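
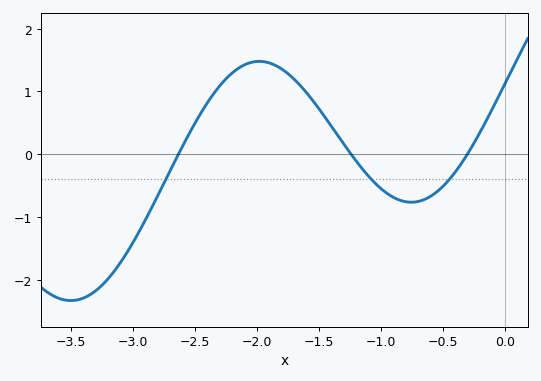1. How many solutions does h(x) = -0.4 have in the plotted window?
3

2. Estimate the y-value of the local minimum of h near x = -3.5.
-2.33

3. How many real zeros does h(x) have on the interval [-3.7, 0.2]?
3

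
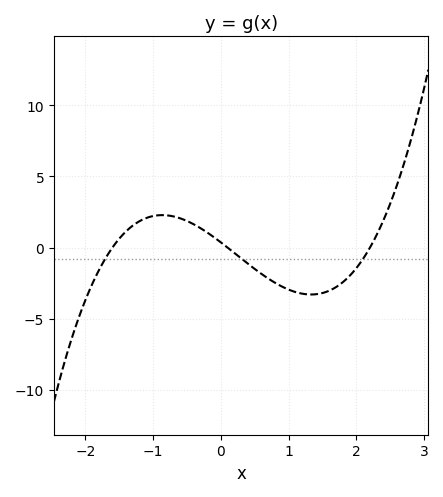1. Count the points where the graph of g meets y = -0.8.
3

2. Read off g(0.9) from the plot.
-2.5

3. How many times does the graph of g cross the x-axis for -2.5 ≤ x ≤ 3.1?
3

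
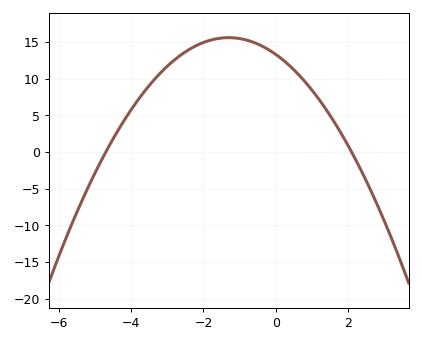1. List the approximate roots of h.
-4.7, 2.1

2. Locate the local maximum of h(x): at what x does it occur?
-1.3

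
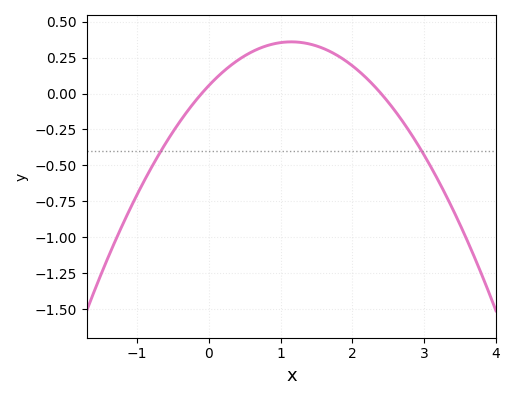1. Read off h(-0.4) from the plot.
-0.2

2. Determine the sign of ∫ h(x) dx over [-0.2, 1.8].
positive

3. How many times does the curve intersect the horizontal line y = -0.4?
2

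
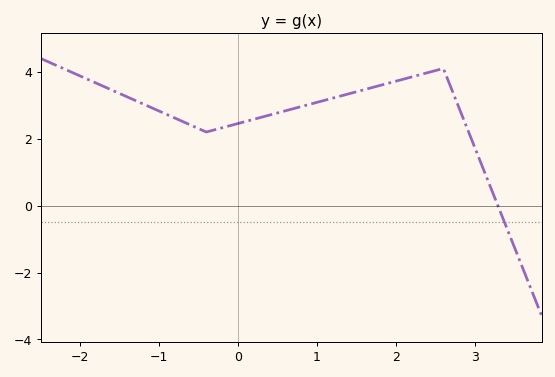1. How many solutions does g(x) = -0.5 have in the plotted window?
1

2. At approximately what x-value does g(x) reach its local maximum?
2.6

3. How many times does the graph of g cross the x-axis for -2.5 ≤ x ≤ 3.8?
1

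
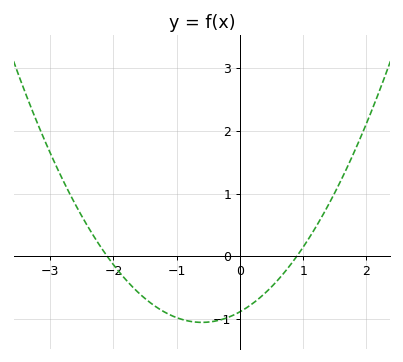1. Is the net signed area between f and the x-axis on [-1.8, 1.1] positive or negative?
negative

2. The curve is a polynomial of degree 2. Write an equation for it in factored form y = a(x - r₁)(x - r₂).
y = 0.47(x + 2.1)(x - 0.9)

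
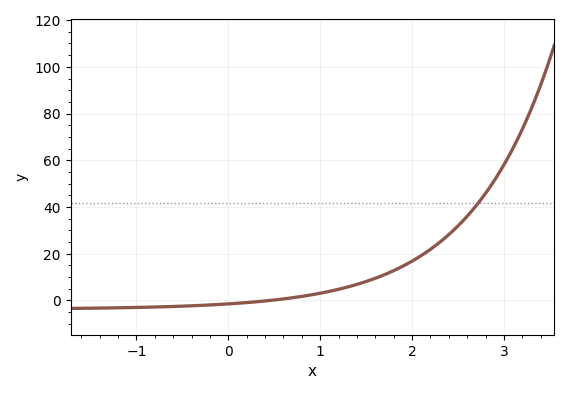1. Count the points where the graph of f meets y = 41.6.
1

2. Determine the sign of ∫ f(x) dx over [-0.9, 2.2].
positive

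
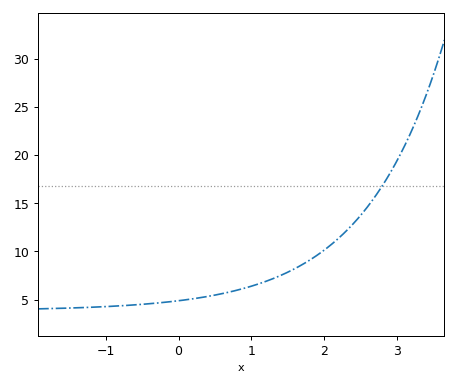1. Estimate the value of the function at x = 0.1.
4.98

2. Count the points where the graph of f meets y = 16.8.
1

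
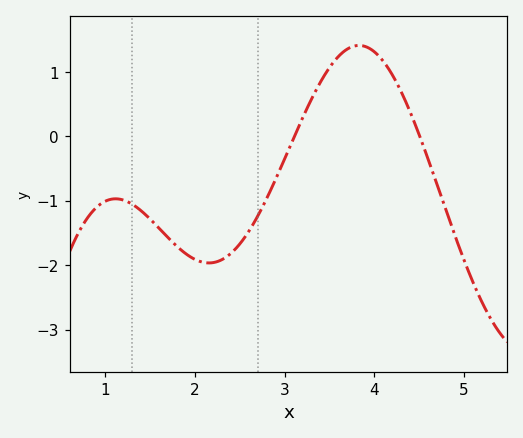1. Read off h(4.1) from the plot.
1.16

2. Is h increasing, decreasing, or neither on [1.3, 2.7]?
neither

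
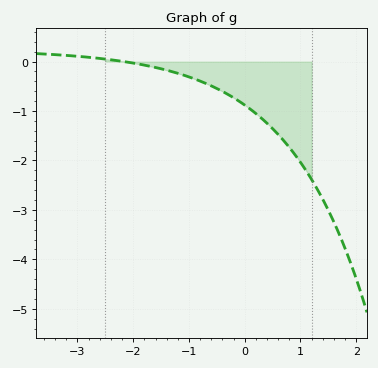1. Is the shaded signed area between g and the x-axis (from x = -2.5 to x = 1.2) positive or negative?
negative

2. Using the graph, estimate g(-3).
0.107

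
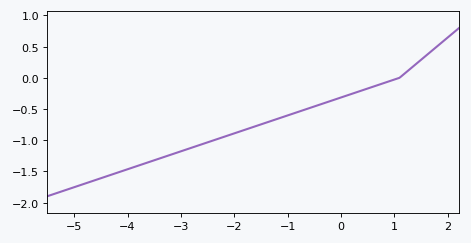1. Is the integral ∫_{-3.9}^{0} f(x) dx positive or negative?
negative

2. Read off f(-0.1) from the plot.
-0.345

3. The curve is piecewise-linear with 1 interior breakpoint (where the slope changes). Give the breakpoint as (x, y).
(1.1, 0)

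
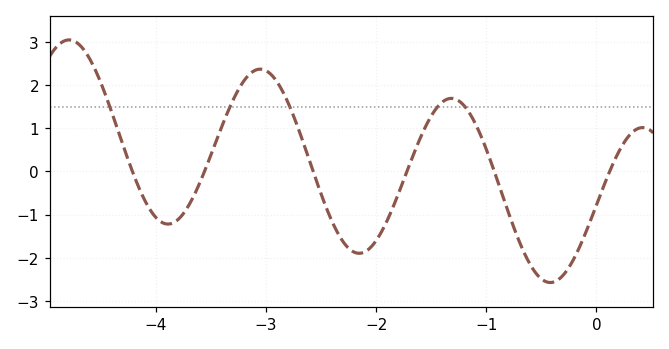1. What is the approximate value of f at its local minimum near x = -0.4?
-2.6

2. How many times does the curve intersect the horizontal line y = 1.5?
5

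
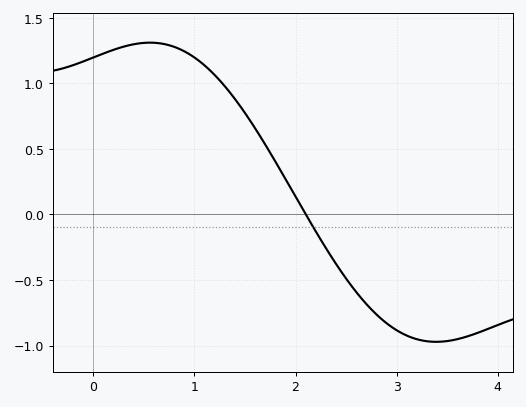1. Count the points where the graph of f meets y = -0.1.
1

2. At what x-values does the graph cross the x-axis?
2.1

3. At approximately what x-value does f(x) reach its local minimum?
3.4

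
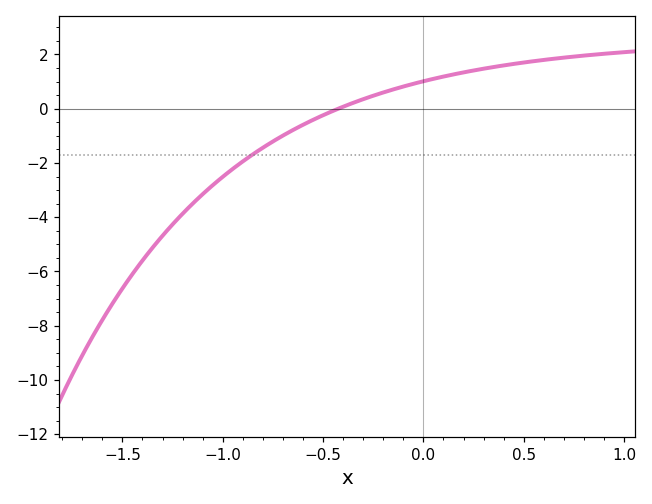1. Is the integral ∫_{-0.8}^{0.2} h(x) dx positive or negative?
positive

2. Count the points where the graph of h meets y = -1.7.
1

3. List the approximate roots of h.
-0.4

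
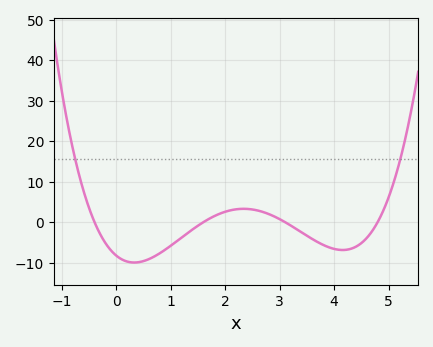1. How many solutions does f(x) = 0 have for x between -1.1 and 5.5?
4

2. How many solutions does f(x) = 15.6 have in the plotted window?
2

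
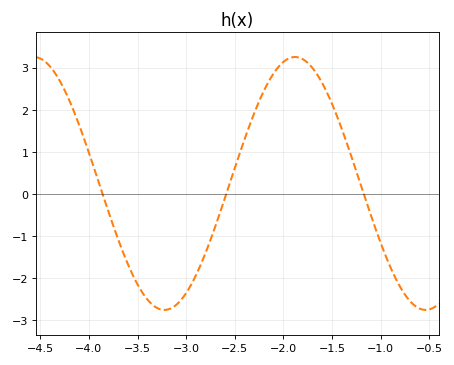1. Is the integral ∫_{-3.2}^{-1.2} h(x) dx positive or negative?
positive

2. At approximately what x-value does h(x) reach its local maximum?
-1.9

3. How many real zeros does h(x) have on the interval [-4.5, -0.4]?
3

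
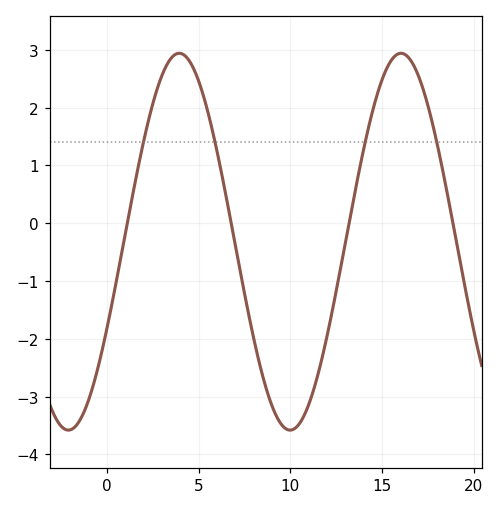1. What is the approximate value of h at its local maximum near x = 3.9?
2.94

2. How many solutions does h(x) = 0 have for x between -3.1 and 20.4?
4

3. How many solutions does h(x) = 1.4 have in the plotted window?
4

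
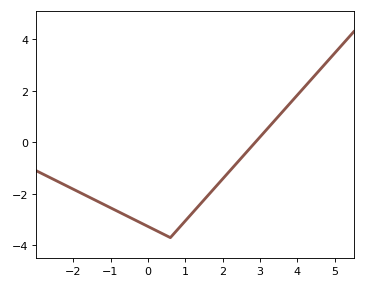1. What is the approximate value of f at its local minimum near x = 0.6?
-3.7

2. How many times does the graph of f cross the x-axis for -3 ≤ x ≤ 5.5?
1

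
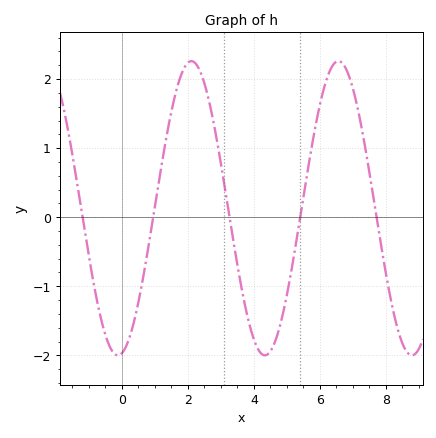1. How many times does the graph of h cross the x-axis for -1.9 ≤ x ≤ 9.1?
5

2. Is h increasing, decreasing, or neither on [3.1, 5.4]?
neither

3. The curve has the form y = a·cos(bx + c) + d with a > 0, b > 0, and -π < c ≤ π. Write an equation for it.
y = 2.13cos(1.4x - 3) + 0.13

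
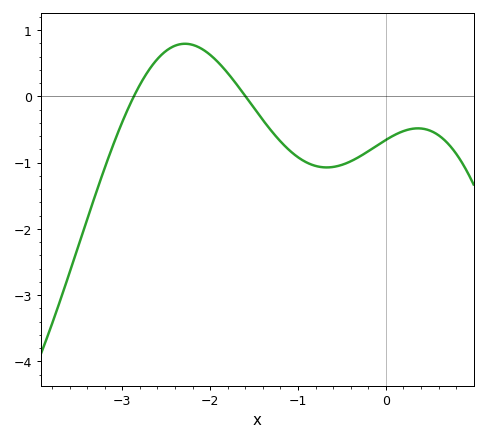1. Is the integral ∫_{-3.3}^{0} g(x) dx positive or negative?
negative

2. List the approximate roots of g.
-2.9, -1.6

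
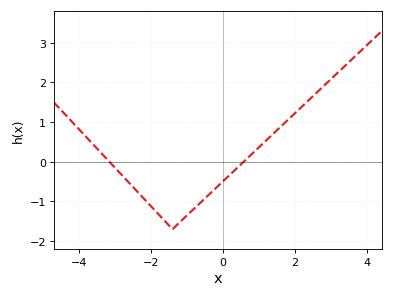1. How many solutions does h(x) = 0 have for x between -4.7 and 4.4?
2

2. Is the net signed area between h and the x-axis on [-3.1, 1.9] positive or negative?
negative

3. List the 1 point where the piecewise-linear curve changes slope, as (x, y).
(-1.4, -1.7)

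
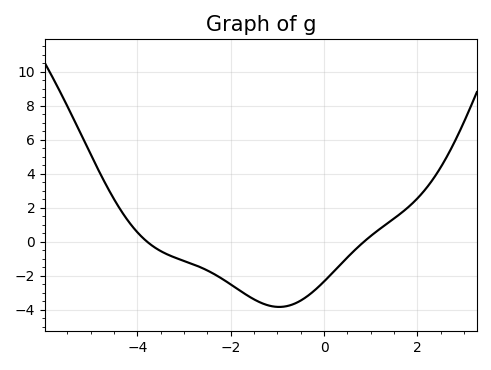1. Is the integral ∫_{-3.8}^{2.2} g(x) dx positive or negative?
negative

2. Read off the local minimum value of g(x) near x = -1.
-3.83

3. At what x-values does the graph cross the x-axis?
-3.79, 0.853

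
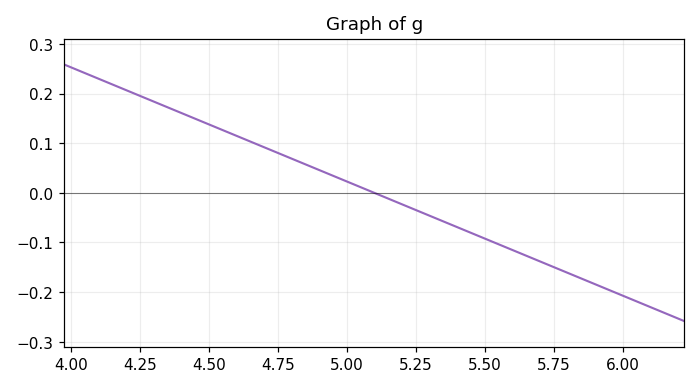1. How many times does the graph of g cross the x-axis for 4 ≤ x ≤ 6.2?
1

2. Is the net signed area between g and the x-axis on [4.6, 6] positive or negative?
negative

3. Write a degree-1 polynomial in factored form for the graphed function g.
y = -0.23(x - 5.1)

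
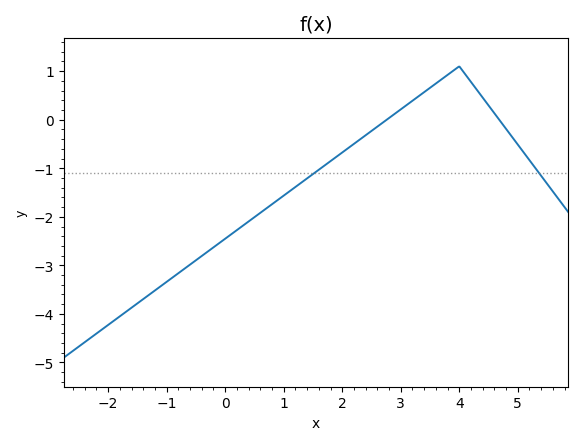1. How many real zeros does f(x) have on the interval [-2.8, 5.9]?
2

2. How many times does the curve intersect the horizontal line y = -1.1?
2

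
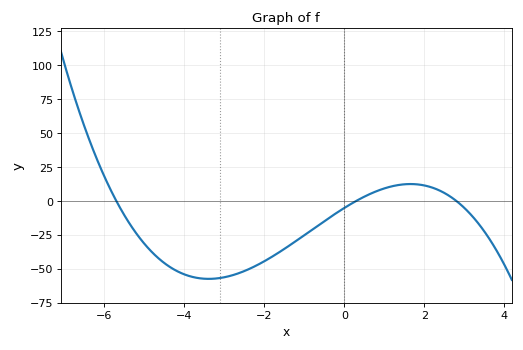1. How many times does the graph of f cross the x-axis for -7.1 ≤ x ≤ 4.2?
3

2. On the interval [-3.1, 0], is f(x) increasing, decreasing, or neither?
increasing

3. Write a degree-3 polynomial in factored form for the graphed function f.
y = -1.09(x + 5.7)(x - 0.3)(x - 2.8)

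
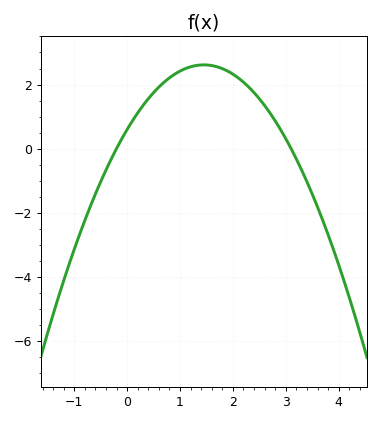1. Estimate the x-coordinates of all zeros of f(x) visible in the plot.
-0.2, 3.1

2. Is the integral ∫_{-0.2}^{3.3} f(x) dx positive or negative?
positive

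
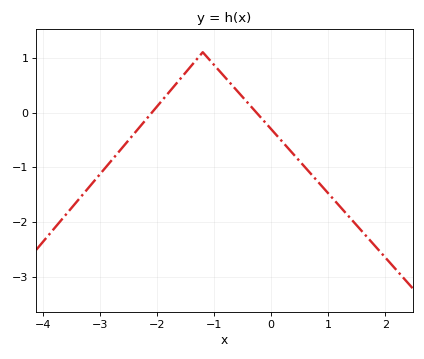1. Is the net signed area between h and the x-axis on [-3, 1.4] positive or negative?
negative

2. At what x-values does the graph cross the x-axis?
-2.1, -0.3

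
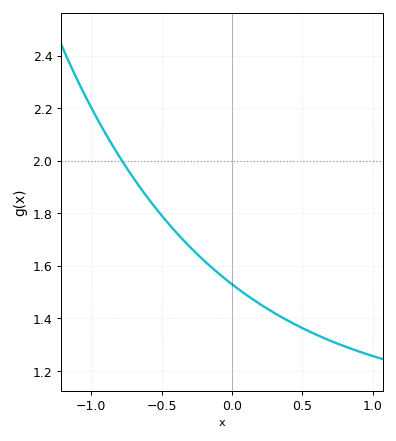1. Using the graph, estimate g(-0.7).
1.93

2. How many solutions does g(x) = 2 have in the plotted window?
1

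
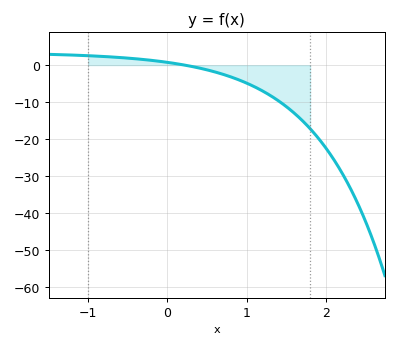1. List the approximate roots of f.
0.2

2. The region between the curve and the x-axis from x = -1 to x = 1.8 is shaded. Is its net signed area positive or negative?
negative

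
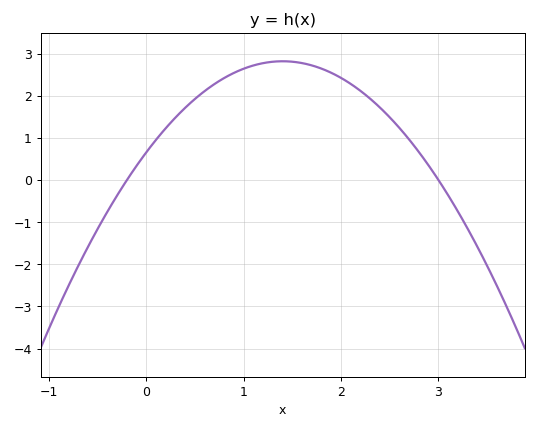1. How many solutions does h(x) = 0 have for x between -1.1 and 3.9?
2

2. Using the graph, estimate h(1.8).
2.6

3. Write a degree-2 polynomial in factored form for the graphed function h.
y = -1.1(x + 0.2)(x - 3)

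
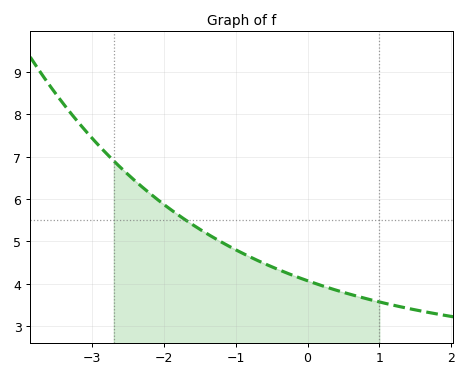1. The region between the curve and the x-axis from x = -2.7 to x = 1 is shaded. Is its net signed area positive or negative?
positive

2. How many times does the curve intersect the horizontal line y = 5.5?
1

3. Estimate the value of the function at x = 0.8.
3.7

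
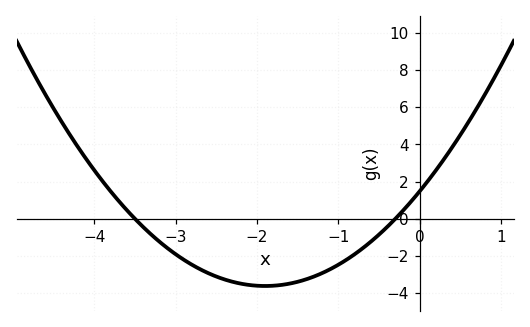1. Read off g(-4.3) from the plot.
4.51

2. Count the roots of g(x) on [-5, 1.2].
2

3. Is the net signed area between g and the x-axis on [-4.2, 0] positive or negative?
negative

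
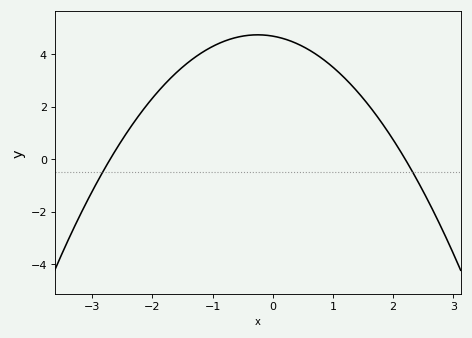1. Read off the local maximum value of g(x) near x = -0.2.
4.74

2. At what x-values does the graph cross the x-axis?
-2.7, 2.2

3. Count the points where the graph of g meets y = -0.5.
2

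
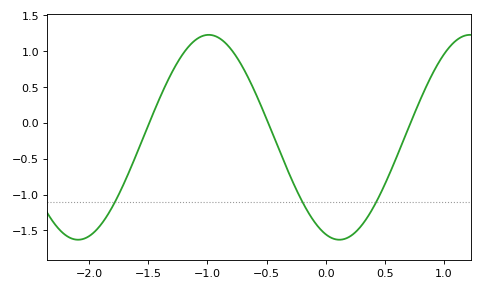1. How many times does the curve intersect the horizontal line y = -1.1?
3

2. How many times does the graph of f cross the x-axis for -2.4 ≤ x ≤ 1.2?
3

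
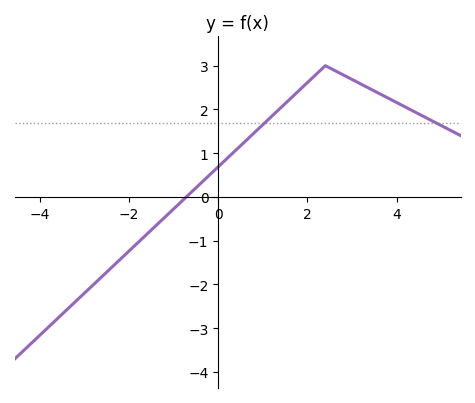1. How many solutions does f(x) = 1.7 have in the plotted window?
2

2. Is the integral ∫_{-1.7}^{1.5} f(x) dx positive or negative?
positive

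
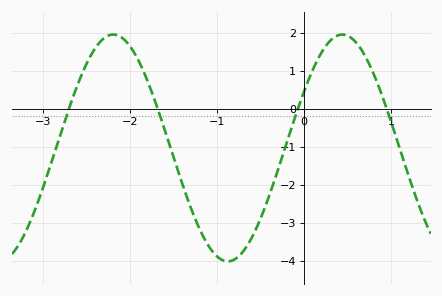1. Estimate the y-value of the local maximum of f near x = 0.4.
1.96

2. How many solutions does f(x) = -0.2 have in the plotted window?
4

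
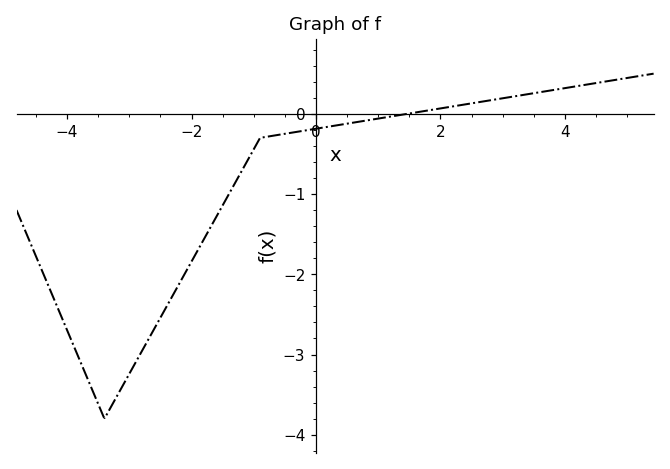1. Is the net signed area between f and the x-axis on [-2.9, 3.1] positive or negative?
negative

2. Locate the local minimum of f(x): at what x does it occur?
-3.4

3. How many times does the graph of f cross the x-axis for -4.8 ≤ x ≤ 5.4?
1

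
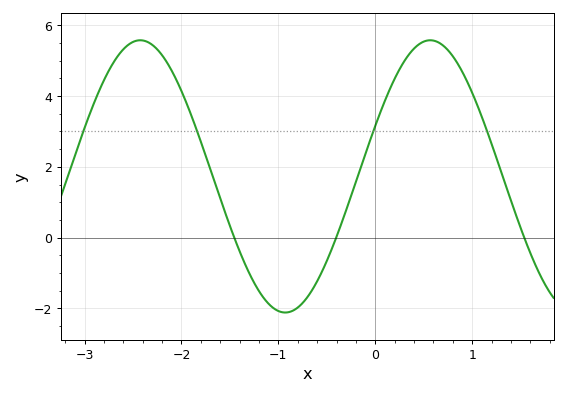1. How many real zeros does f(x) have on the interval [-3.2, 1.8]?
3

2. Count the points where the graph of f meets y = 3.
4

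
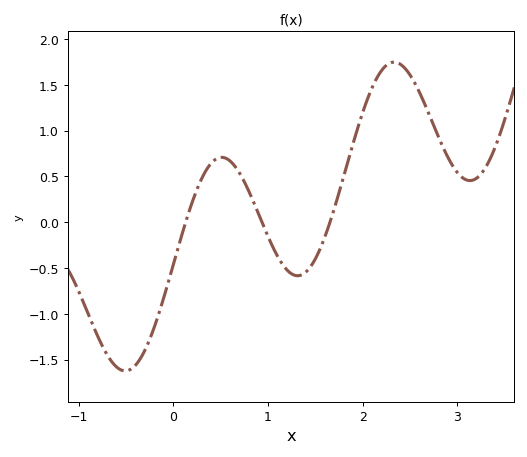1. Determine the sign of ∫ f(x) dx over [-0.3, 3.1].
positive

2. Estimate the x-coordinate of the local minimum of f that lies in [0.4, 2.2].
1.3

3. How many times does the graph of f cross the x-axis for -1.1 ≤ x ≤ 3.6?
3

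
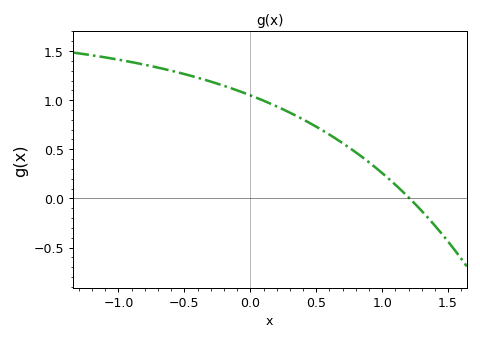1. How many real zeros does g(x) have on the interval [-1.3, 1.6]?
1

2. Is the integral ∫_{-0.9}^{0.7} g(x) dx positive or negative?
positive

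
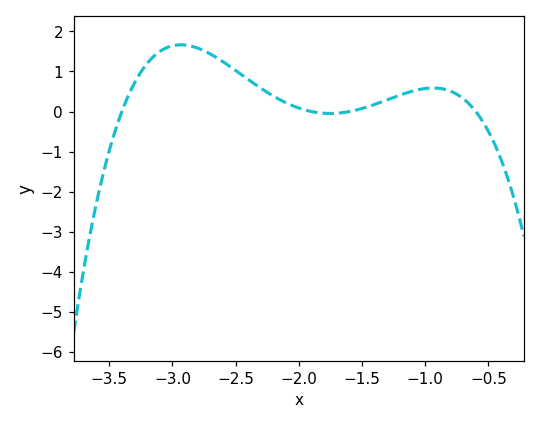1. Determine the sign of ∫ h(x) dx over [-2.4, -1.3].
positive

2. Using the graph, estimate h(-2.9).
1.7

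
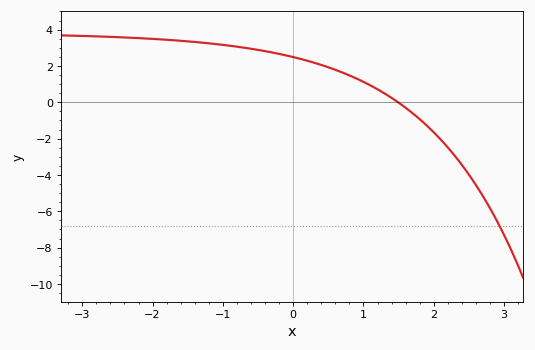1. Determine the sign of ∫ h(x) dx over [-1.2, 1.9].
positive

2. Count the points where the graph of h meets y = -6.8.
1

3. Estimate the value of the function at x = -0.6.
3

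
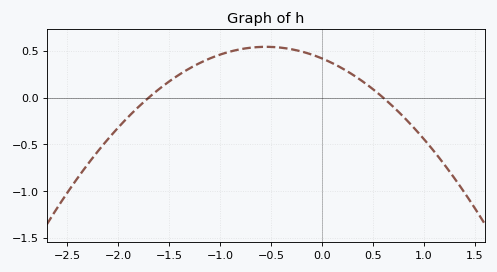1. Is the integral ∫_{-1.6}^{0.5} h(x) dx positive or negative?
positive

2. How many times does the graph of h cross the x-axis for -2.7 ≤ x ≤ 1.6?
2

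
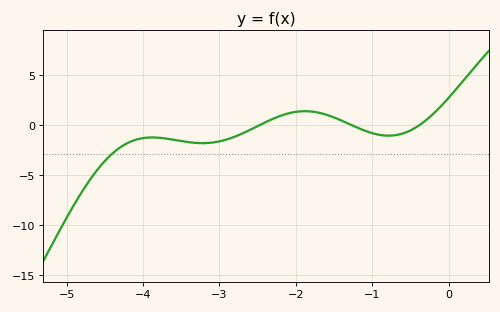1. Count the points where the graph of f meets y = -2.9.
1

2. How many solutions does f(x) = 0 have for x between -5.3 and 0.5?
3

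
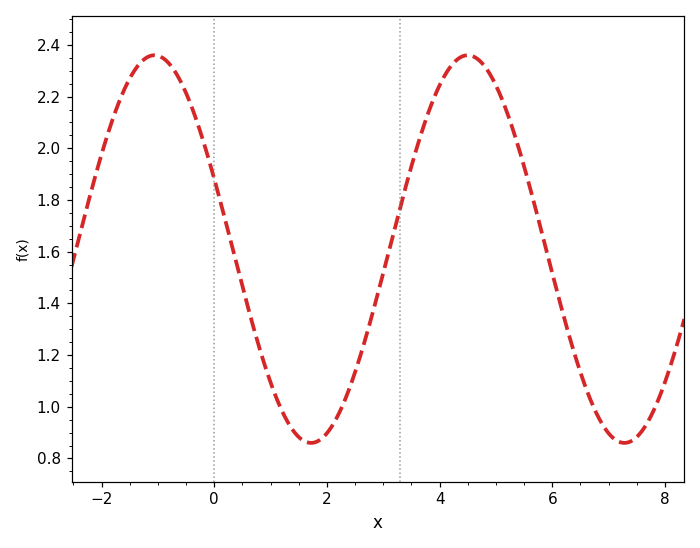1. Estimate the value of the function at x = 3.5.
1.93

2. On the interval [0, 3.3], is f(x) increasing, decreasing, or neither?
neither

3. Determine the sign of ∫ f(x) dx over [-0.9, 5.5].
positive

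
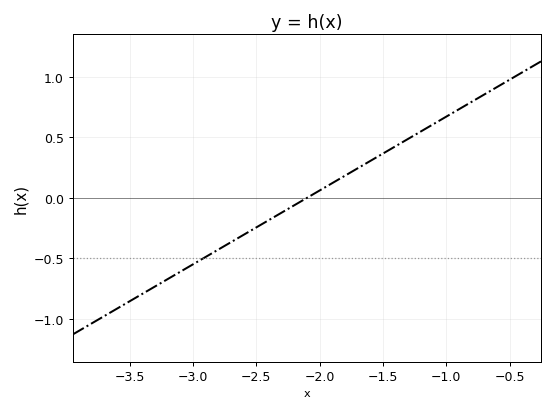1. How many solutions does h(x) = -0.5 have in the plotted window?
1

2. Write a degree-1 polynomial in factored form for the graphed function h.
y = 0.61(x + 2.1)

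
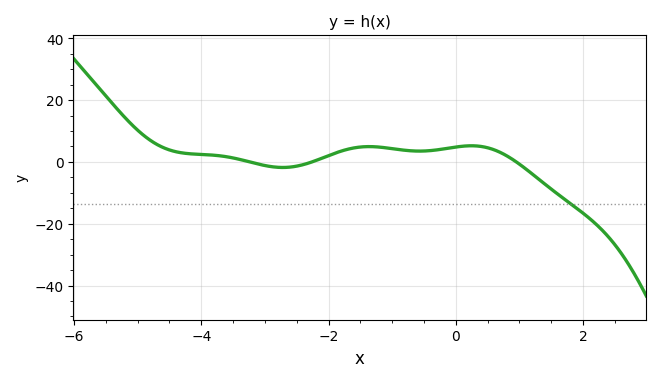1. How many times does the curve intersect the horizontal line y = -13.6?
1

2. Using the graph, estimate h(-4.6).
4.66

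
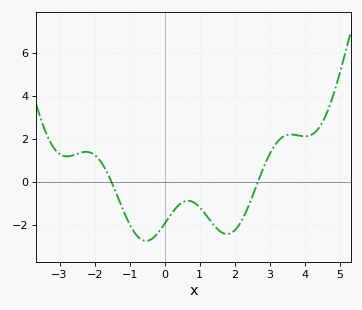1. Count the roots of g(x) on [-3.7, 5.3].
2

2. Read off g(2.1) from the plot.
-2.02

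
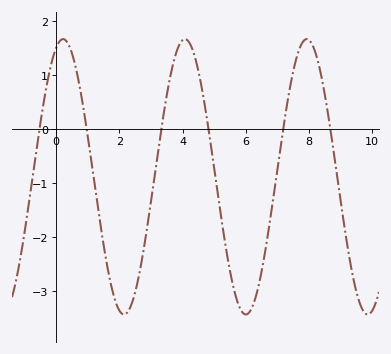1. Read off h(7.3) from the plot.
0.4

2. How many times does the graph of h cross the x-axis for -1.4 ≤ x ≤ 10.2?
6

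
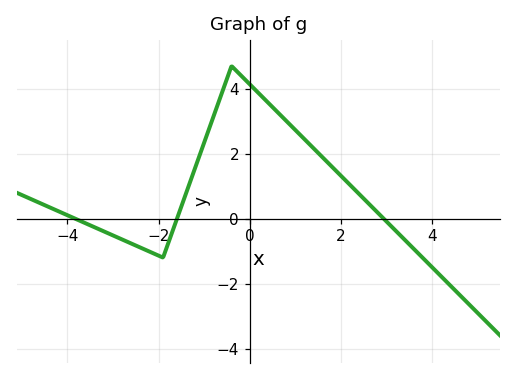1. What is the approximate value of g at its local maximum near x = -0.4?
4.6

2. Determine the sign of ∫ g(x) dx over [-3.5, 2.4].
positive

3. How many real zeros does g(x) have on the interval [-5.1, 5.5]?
3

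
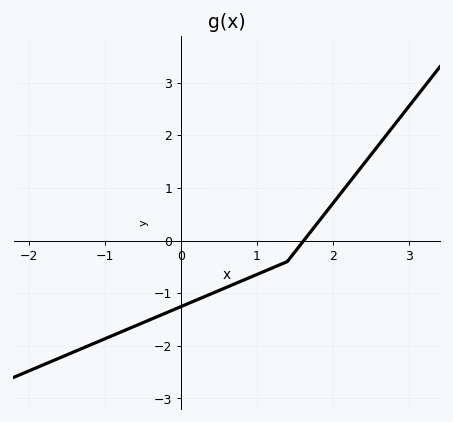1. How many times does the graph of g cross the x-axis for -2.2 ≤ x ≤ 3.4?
1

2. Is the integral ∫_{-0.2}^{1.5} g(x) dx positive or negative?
negative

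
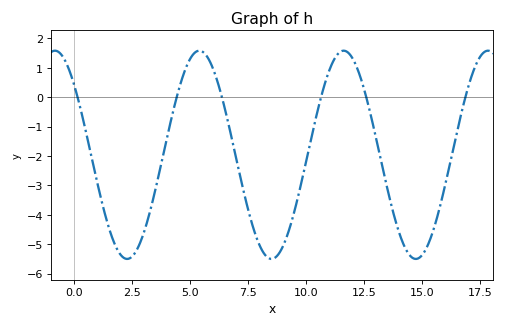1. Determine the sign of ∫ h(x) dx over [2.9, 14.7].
negative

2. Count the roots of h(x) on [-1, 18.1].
6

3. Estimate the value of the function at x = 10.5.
-0.454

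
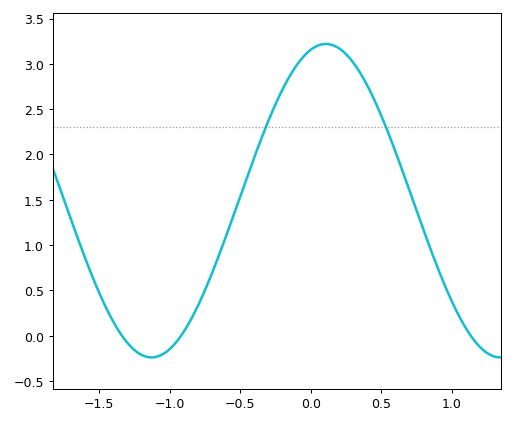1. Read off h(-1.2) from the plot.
-0.213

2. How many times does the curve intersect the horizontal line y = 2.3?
2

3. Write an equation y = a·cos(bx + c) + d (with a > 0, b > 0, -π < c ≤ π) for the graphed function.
y = 1.73cos(2.54x - 0.272) + 1.49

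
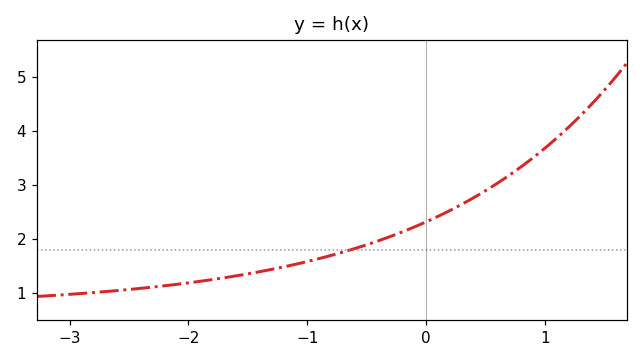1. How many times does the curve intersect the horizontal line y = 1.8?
1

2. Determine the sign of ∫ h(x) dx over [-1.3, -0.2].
positive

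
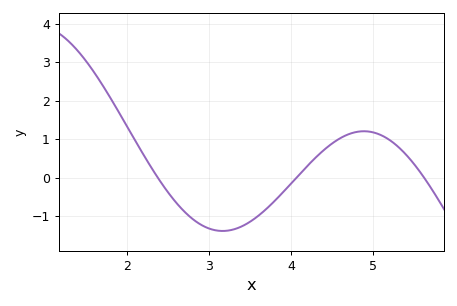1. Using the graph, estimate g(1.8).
2.08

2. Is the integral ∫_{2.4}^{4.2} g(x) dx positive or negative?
negative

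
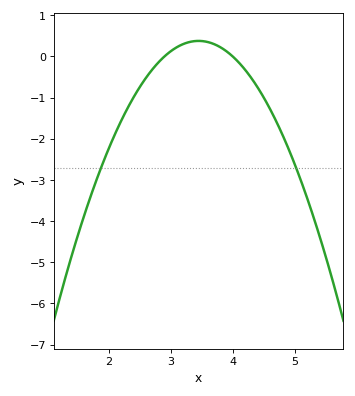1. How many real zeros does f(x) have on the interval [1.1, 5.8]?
2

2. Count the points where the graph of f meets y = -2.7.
2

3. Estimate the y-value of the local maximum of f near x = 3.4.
0.378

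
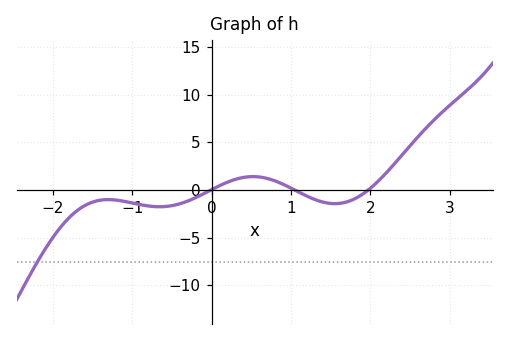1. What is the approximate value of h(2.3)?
2.5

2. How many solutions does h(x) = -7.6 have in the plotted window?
1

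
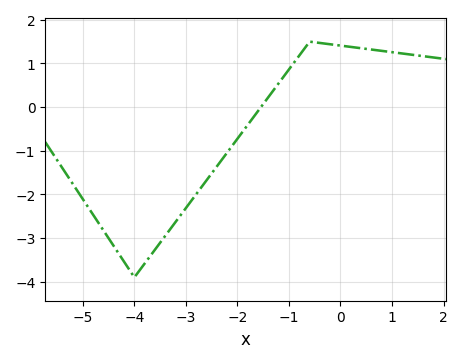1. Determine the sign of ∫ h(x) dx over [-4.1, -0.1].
negative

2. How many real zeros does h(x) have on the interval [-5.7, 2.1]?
1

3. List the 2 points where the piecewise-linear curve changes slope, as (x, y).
(-4, -3.9); (-0.6, 1.5)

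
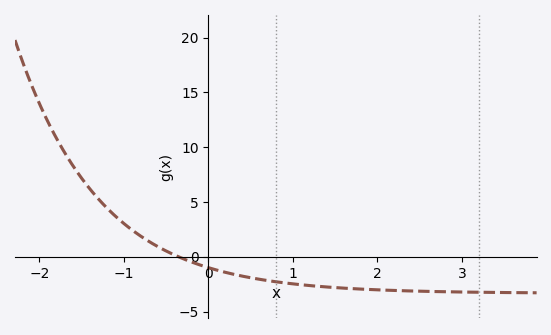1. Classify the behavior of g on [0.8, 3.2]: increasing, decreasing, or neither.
decreasing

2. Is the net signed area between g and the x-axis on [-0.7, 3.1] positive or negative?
negative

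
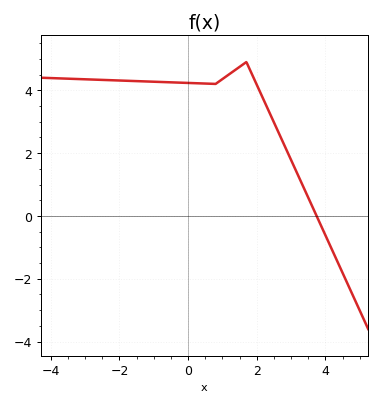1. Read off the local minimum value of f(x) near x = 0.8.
4.2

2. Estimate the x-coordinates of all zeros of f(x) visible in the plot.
3.8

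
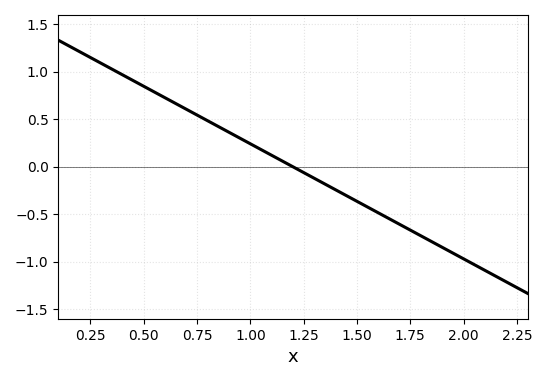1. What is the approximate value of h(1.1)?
0.121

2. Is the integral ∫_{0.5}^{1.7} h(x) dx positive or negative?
positive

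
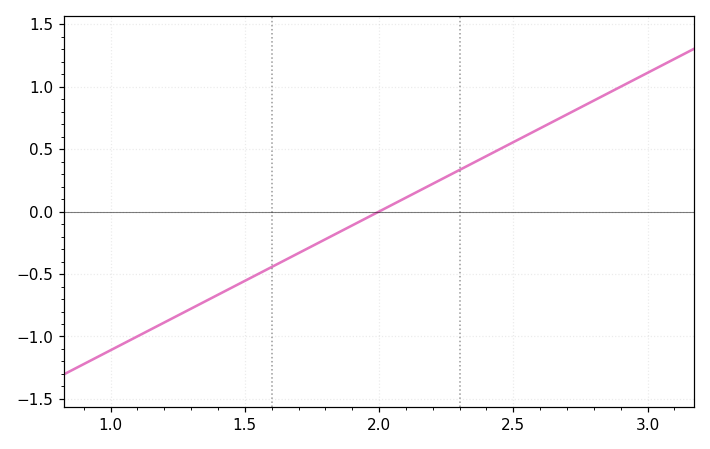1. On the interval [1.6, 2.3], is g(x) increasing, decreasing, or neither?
increasing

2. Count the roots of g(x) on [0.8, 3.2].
1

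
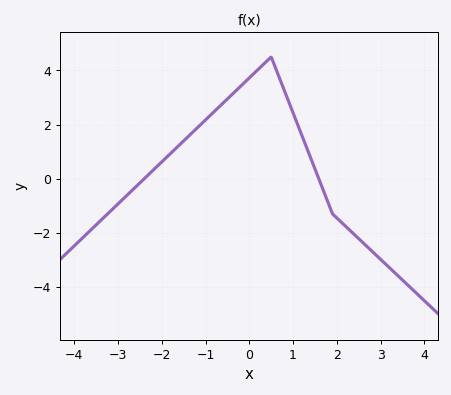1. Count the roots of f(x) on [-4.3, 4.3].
2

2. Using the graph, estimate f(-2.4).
0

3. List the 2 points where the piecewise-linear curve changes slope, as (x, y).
(0.5, 4.5); (1.9, -1.3)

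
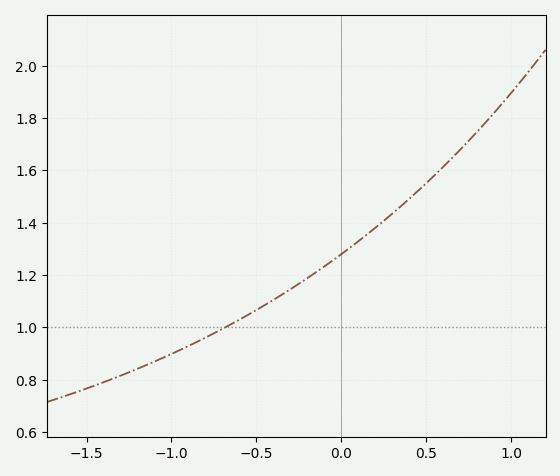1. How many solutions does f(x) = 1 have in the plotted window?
1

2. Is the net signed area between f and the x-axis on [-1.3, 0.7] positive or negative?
positive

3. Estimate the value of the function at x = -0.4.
1.11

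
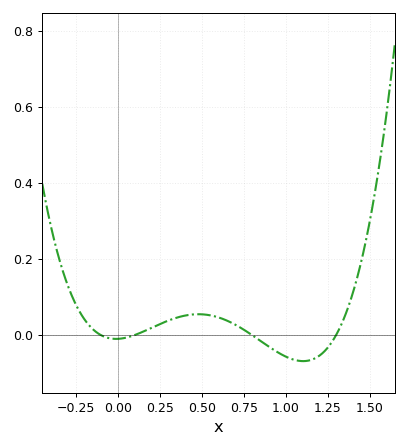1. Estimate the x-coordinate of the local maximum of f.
0.5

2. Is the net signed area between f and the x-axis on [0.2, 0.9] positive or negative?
positive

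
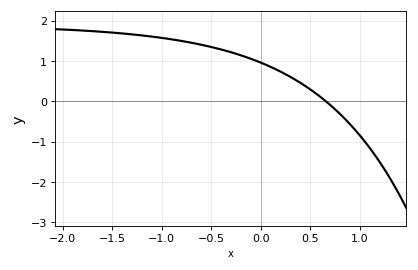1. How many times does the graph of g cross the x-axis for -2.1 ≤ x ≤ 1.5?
1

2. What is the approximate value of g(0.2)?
0.736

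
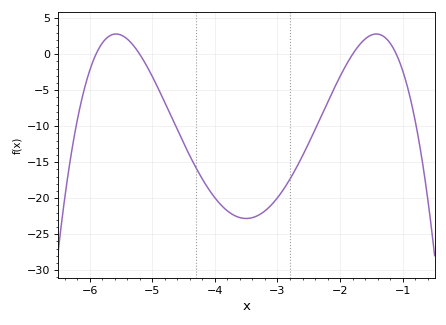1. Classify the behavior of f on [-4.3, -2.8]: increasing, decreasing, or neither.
neither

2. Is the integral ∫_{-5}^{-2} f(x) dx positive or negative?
negative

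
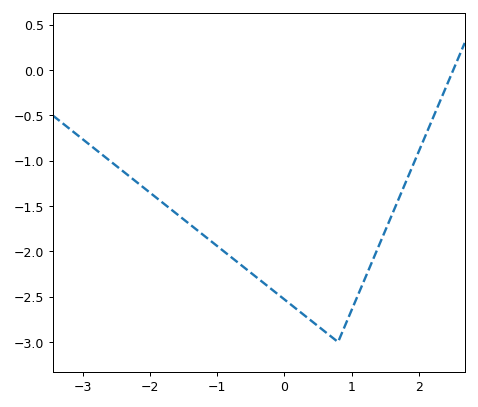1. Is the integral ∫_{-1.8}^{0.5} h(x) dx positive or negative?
negative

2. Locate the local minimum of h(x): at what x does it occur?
0.799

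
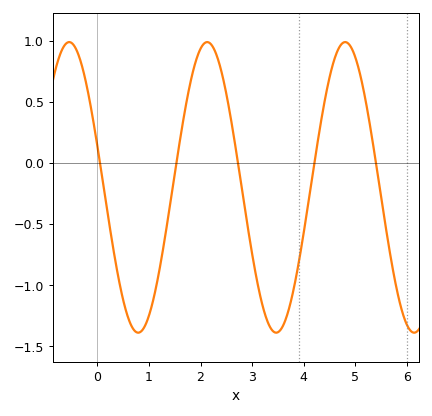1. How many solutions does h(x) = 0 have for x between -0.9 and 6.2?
5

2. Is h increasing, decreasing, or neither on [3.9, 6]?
neither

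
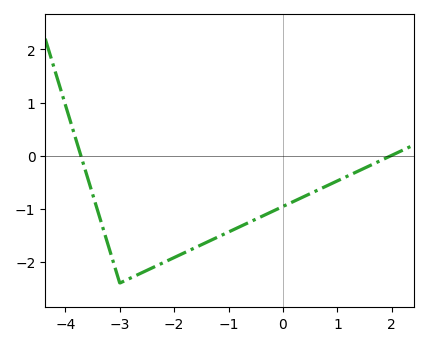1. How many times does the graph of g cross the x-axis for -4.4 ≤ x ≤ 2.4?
2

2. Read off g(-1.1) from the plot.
-1.49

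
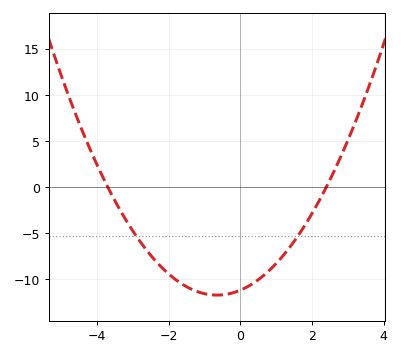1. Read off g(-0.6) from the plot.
-11.5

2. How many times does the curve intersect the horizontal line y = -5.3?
2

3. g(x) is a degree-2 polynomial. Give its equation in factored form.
y = 1.26(x + 3.7)(x - 2.4)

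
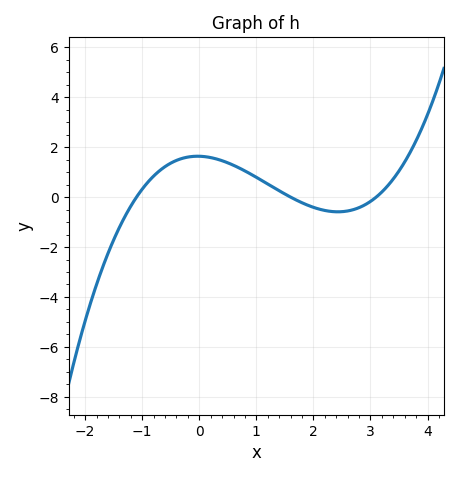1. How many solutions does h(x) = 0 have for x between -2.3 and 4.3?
3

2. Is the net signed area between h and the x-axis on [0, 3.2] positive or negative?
positive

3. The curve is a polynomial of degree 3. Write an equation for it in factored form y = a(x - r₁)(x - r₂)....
y = 0.3(x + 1.1)(x - 1.6)(x - 3.1)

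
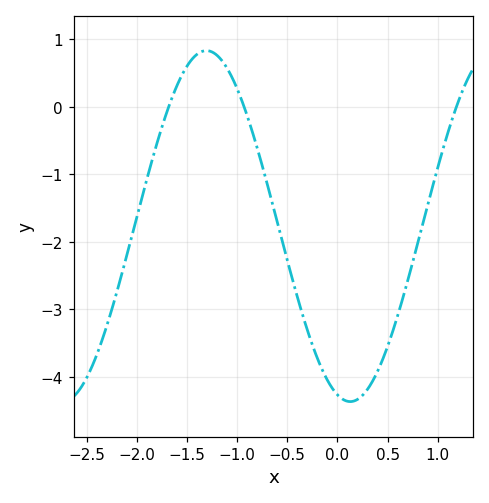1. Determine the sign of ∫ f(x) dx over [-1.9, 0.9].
negative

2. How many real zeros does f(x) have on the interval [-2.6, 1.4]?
3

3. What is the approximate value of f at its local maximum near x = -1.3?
0.83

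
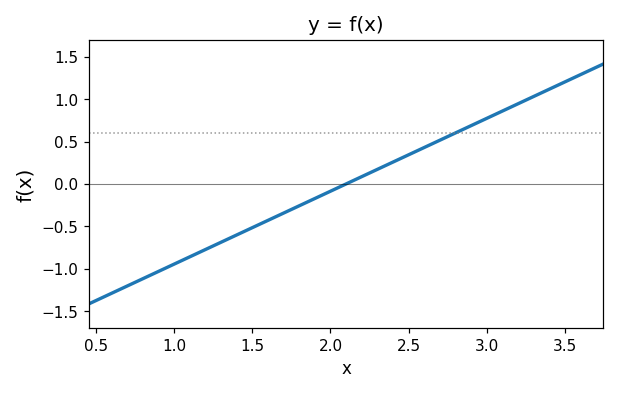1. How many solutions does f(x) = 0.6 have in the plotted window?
1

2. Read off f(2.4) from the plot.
0.25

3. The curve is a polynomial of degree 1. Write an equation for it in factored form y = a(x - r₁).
y = 0.86(x - 2.1)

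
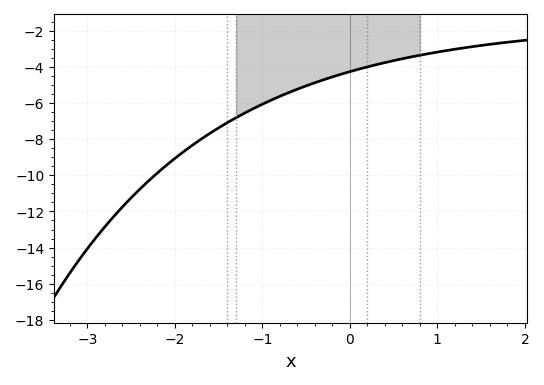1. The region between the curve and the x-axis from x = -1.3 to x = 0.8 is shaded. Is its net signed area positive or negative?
negative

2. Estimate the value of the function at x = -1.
-6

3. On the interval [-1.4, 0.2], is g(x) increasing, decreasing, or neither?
increasing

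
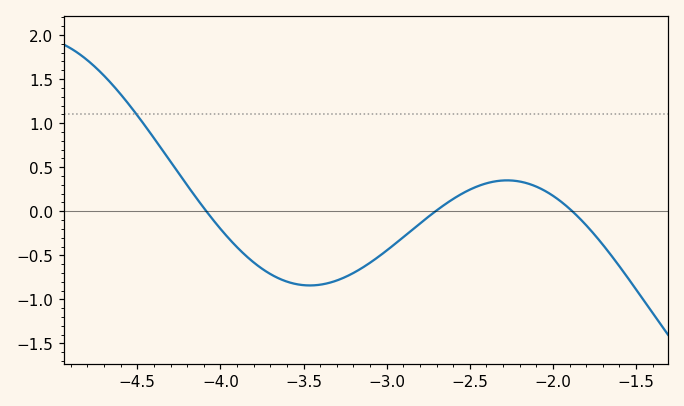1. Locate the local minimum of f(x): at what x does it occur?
-3.46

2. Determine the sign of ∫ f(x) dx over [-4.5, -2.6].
negative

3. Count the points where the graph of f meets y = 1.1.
1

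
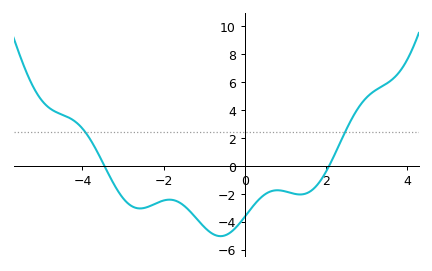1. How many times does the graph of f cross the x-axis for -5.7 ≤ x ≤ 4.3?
2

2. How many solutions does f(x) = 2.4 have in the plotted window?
2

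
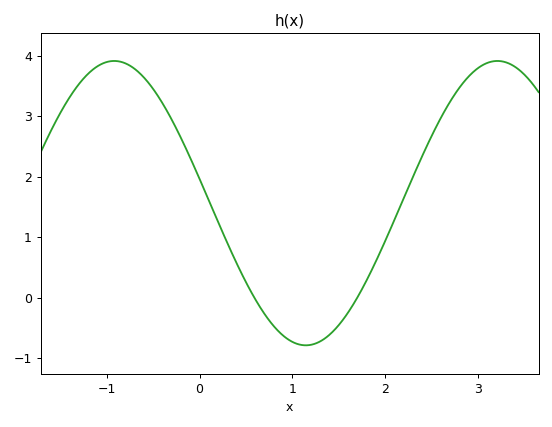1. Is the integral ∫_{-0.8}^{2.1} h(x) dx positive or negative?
positive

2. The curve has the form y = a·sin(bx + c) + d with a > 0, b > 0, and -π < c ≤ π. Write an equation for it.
y = 2.35sin(1.5x + 3) + 1.56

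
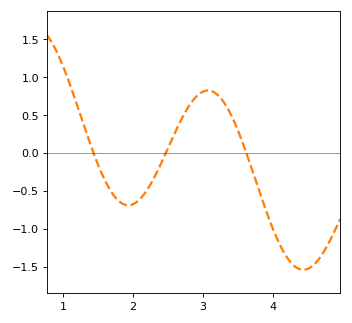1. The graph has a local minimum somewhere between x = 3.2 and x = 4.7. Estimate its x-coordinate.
4.44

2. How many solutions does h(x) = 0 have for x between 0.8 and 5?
3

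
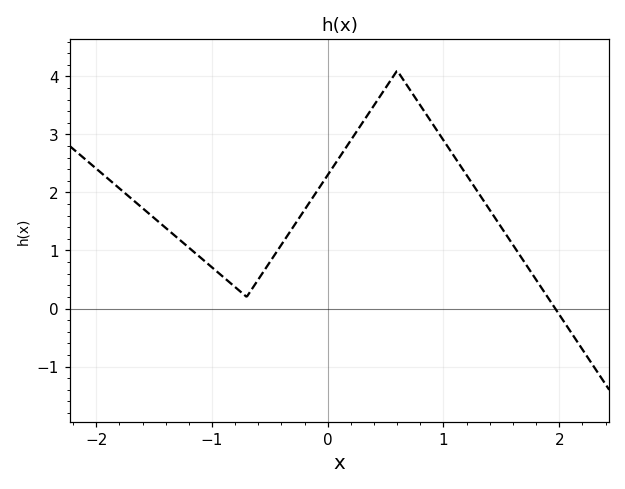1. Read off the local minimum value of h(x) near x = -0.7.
0.201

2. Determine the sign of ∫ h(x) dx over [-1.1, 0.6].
positive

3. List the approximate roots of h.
1.97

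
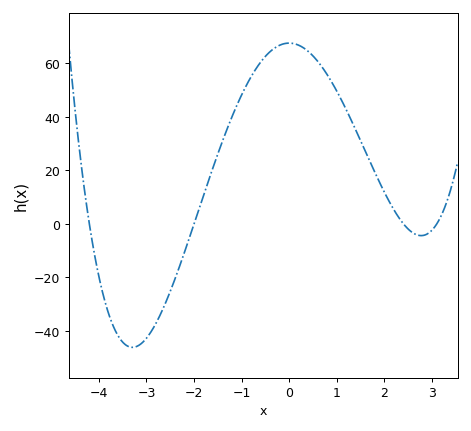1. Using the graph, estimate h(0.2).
66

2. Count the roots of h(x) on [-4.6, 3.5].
4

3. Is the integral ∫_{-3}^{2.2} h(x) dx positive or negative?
positive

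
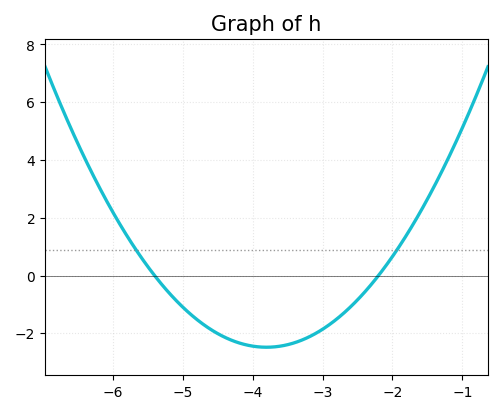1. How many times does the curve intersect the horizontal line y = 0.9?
2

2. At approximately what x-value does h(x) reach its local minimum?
-3.8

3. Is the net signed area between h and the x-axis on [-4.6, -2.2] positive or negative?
negative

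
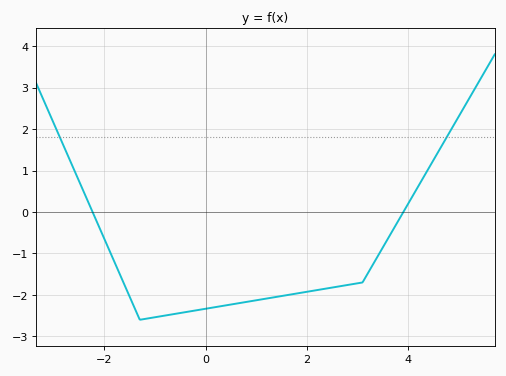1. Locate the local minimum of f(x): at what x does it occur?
-1.2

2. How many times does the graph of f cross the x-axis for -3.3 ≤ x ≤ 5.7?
2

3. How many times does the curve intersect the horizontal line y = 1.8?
2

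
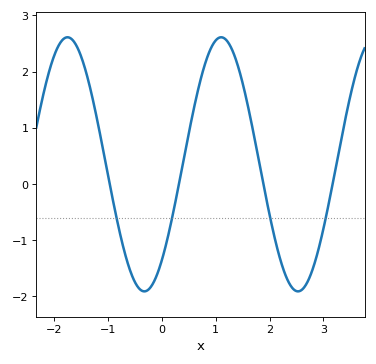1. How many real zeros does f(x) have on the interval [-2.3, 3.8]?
4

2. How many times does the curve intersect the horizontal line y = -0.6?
4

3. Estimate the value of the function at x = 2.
-0.546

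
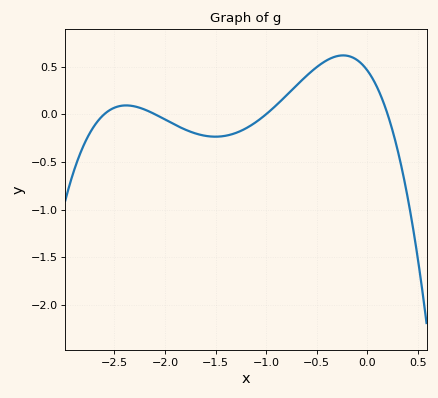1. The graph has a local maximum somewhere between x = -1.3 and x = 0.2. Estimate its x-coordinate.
-0.24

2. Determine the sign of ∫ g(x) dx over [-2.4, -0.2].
positive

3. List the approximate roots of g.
-2.6, -2.1, -1, 0.2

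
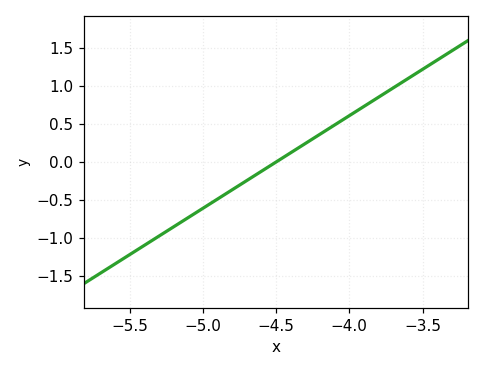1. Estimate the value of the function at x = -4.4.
0.1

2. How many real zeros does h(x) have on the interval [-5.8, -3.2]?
1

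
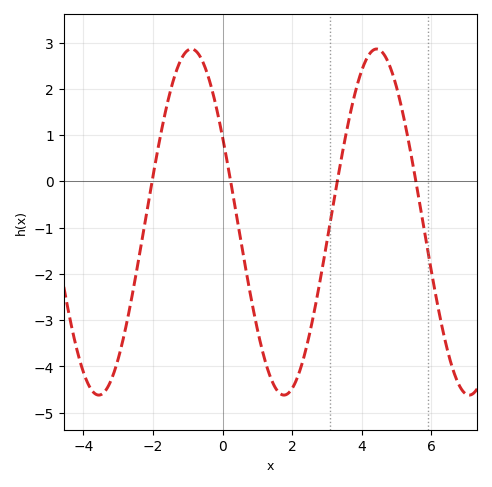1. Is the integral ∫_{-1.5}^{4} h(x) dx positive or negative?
negative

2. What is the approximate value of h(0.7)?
-2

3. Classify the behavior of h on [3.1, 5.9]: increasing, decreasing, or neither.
neither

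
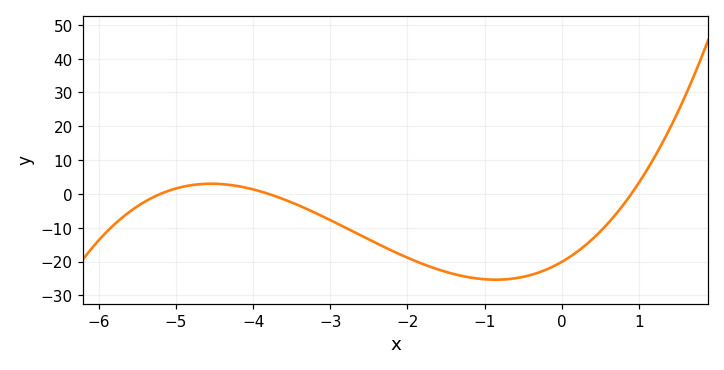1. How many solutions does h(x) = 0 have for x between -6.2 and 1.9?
3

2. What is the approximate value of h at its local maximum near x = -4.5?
3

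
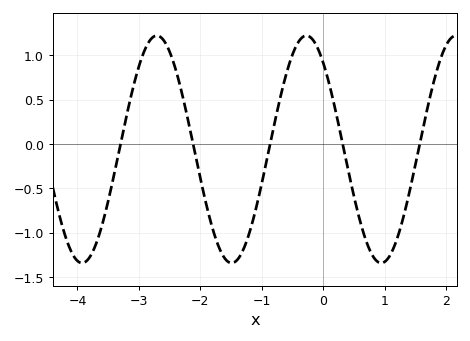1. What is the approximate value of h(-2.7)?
1.2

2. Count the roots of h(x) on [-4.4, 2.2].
5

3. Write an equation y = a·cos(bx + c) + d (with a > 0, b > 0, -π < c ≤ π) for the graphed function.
y = 1.28cos(2.6x + 0.7) - 0.06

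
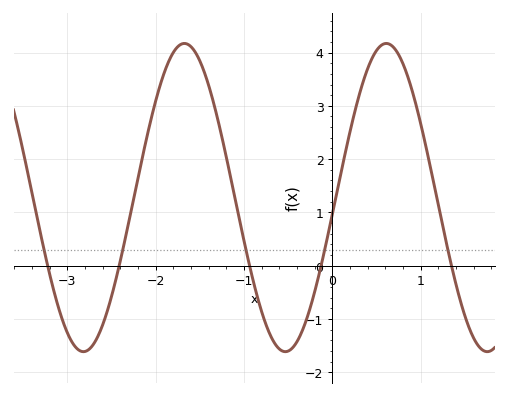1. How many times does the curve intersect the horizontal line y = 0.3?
5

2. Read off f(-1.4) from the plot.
3.39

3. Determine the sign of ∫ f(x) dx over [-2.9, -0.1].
positive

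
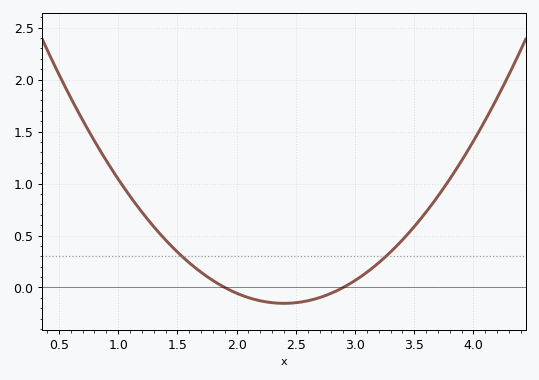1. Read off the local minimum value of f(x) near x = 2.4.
-0.15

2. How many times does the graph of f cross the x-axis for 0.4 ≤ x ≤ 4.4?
2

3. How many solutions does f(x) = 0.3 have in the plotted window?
2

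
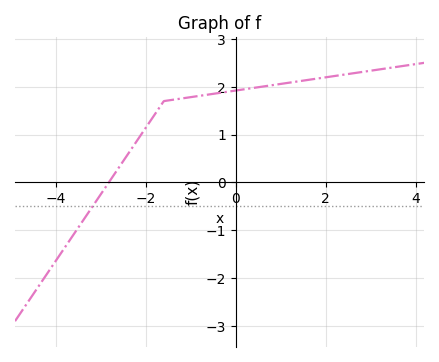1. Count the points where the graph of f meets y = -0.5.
1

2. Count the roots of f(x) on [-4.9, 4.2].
1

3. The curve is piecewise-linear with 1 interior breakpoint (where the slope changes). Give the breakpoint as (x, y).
(-1.6, 1.7)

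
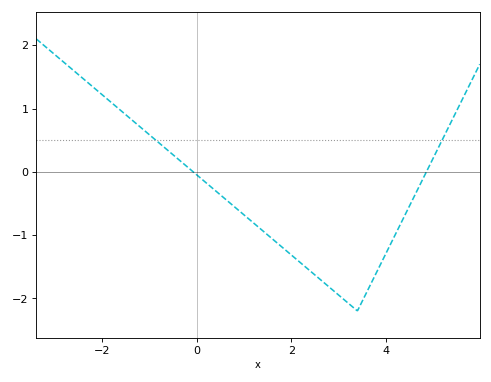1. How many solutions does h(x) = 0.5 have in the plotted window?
2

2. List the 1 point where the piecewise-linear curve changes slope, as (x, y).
(3.4, -2.2)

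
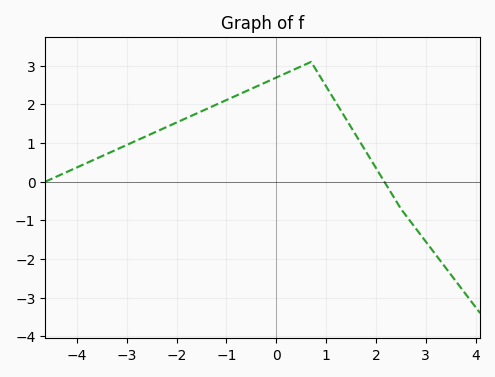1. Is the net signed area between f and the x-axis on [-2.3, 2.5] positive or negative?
positive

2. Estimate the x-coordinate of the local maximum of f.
0.8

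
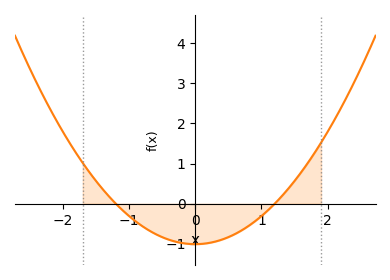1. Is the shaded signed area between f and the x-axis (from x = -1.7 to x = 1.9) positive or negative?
negative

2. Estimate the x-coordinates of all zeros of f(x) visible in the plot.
-1.2, 1.2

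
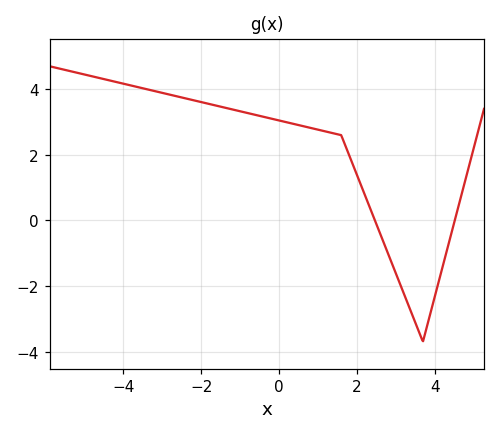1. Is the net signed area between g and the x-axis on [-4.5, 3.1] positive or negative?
positive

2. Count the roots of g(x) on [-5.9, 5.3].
2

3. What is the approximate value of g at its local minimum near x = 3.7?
-3.69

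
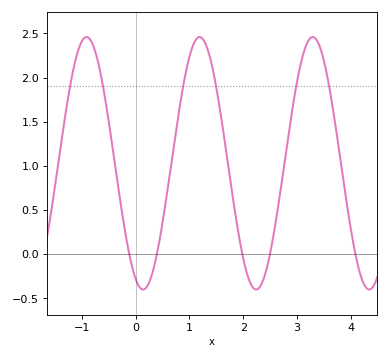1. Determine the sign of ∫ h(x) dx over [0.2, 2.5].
positive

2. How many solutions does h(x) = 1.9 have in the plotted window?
6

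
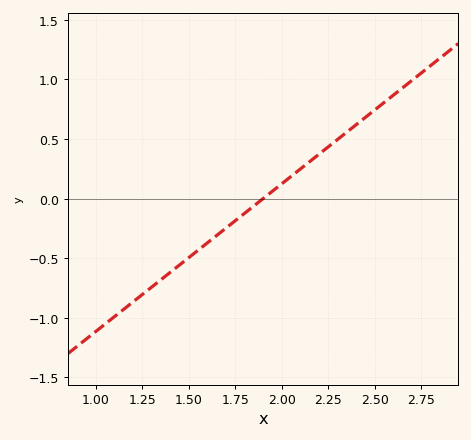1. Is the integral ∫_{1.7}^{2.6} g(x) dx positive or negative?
positive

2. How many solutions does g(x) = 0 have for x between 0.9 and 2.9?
1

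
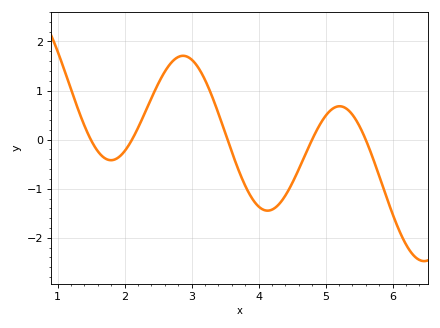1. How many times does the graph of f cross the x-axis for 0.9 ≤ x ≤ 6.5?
5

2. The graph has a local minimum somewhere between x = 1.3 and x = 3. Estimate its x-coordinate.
1.8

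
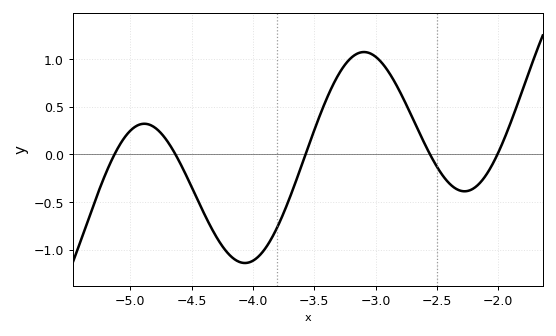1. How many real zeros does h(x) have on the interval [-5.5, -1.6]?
5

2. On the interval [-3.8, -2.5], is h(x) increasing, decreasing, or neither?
neither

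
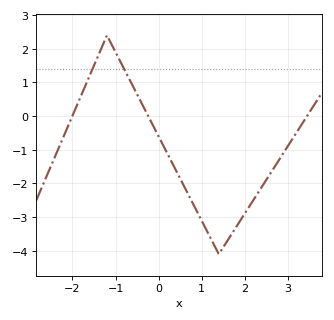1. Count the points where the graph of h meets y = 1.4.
2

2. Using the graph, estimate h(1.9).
-3.1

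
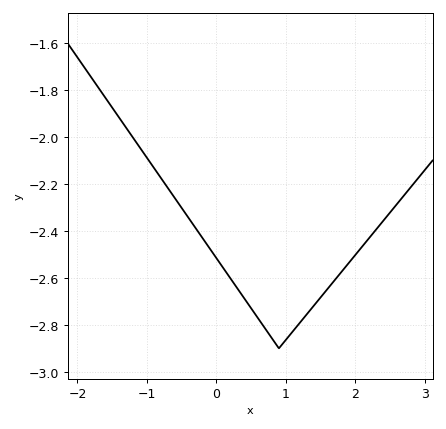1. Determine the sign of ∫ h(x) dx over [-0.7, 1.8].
negative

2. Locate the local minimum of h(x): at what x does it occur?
0.9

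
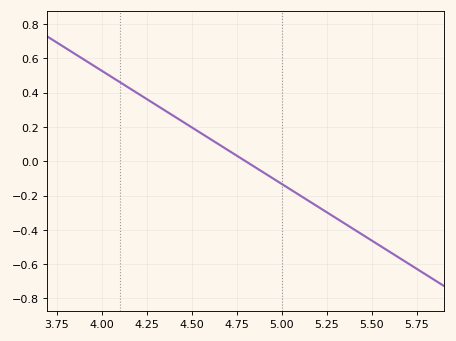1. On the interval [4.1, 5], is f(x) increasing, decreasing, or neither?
decreasing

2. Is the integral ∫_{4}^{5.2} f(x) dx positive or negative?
positive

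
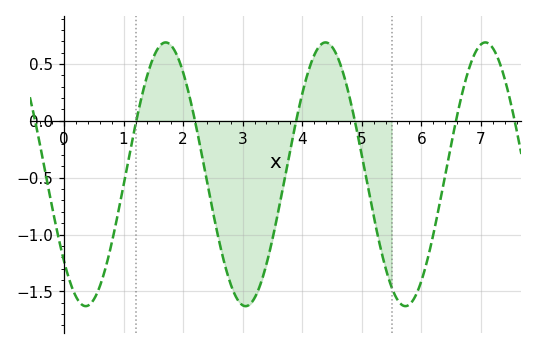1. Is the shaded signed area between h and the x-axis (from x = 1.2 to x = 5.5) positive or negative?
negative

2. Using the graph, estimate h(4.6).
0.55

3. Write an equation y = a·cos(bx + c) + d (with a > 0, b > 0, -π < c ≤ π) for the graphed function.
y = 1.16cos(2.3x + 2.3) - 0.47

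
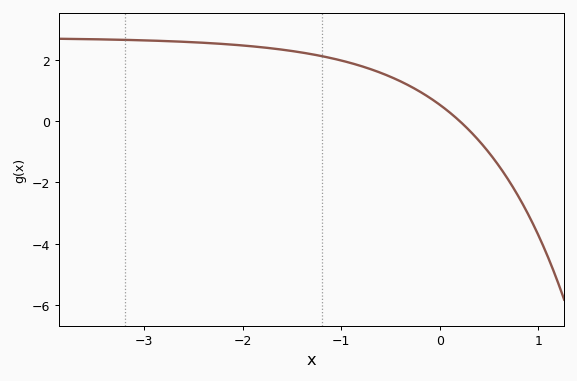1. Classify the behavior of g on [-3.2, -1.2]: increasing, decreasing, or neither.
decreasing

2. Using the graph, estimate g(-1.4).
2.24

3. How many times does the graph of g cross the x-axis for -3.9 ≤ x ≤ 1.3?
1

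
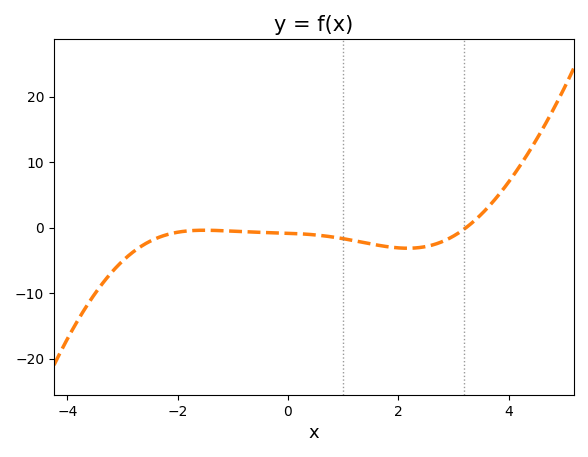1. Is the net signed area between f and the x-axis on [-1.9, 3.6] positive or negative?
negative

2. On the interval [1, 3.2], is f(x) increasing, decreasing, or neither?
neither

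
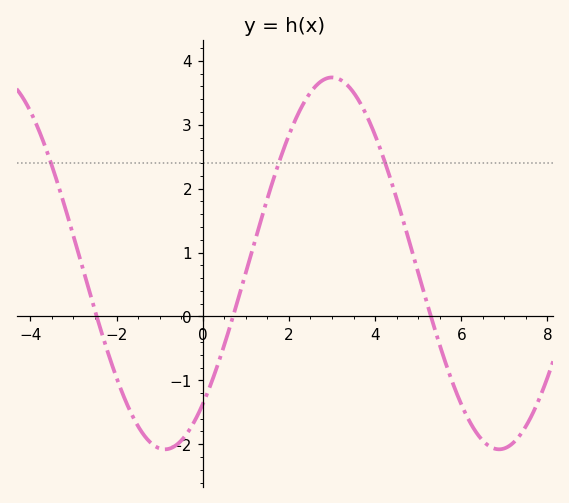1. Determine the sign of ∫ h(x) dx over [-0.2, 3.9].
positive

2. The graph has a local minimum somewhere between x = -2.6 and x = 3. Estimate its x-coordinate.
-0.8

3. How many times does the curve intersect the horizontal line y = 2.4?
3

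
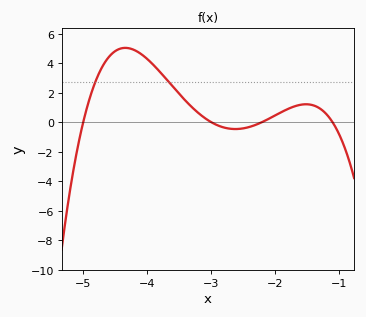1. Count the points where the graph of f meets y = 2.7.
2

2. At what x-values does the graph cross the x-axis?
-5, -3, -2.2, -1.1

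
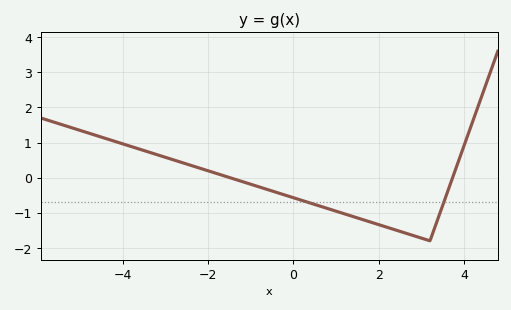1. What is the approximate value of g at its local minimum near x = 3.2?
-1.8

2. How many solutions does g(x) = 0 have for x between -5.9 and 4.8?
2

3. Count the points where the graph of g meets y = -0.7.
2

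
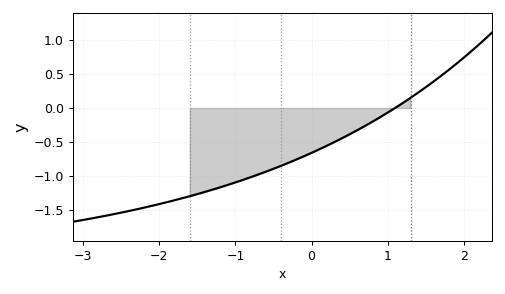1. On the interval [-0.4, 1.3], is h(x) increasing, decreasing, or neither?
increasing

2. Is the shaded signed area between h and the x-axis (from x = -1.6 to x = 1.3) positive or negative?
negative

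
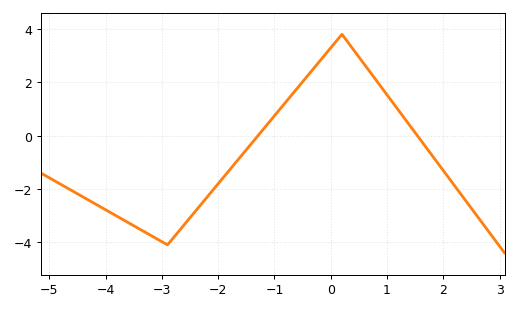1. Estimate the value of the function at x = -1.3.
-0.023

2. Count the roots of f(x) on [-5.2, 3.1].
2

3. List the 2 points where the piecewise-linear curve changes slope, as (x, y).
(-2.9, -4.1); (0.2, 3.8)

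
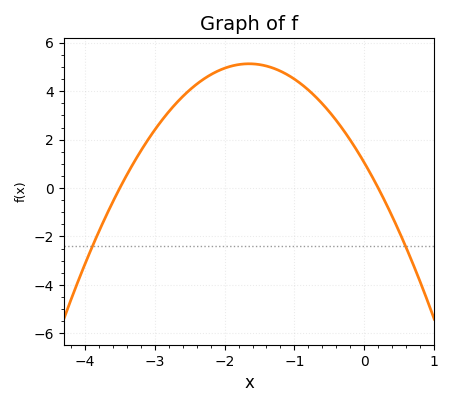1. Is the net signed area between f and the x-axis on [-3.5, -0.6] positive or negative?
positive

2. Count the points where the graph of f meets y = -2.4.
2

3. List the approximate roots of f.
-3.5, 0.2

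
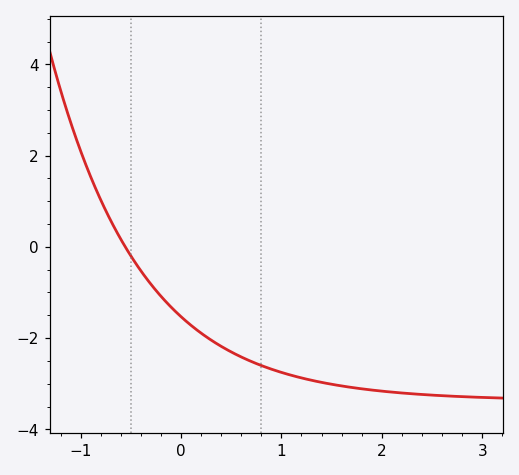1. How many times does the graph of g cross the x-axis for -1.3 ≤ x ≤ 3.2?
1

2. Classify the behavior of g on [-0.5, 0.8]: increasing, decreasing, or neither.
decreasing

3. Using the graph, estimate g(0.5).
-2.3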